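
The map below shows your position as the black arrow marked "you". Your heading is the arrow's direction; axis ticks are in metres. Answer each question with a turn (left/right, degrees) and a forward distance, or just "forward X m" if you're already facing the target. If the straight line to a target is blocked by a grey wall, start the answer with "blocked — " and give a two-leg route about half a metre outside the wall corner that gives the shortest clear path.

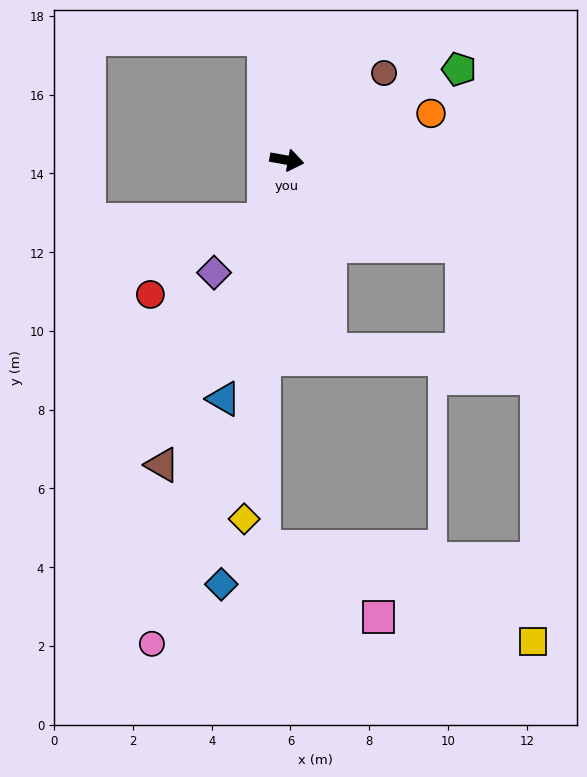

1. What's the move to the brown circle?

turn left 52°, forward 3.3 m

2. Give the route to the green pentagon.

turn left 38°, forward 4.9 m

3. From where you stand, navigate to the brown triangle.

turn right 102°, forward 8.4 m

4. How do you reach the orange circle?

turn left 28°, forward 3.8 m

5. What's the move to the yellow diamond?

turn right 87°, forward 9.2 m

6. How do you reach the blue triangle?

turn right 95°, forward 6.3 m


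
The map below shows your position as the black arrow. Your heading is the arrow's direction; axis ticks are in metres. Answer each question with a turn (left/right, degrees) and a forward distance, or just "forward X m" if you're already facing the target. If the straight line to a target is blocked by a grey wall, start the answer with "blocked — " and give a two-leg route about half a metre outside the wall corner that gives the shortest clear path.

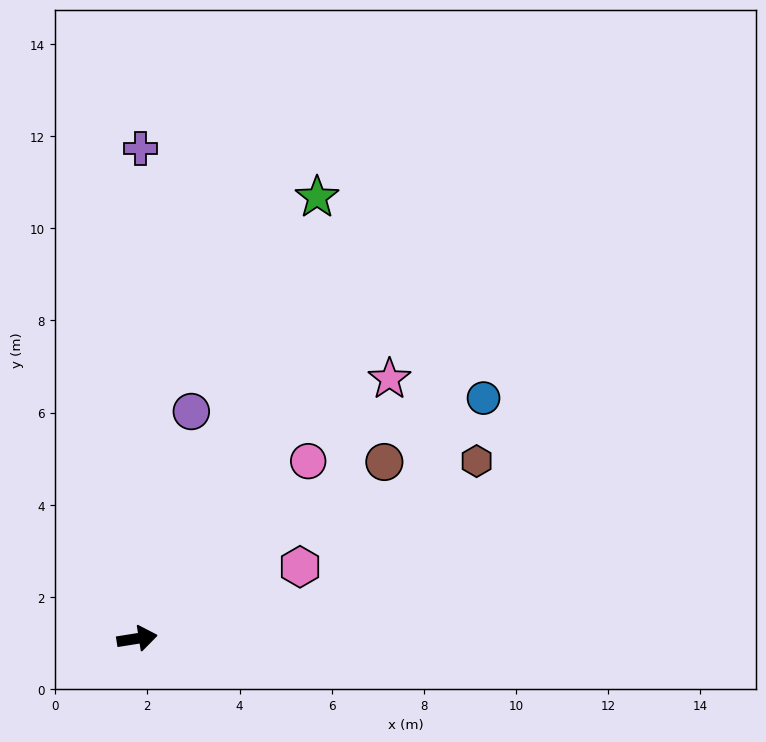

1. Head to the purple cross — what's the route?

turn left 81°, forward 10.6 m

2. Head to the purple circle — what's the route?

turn left 68°, forward 5.1 m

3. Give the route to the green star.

turn left 59°, forward 10.3 m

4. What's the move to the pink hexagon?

turn left 15°, forward 3.9 m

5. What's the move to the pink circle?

turn left 37°, forward 5.3 m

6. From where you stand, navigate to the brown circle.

turn left 27°, forward 6.6 m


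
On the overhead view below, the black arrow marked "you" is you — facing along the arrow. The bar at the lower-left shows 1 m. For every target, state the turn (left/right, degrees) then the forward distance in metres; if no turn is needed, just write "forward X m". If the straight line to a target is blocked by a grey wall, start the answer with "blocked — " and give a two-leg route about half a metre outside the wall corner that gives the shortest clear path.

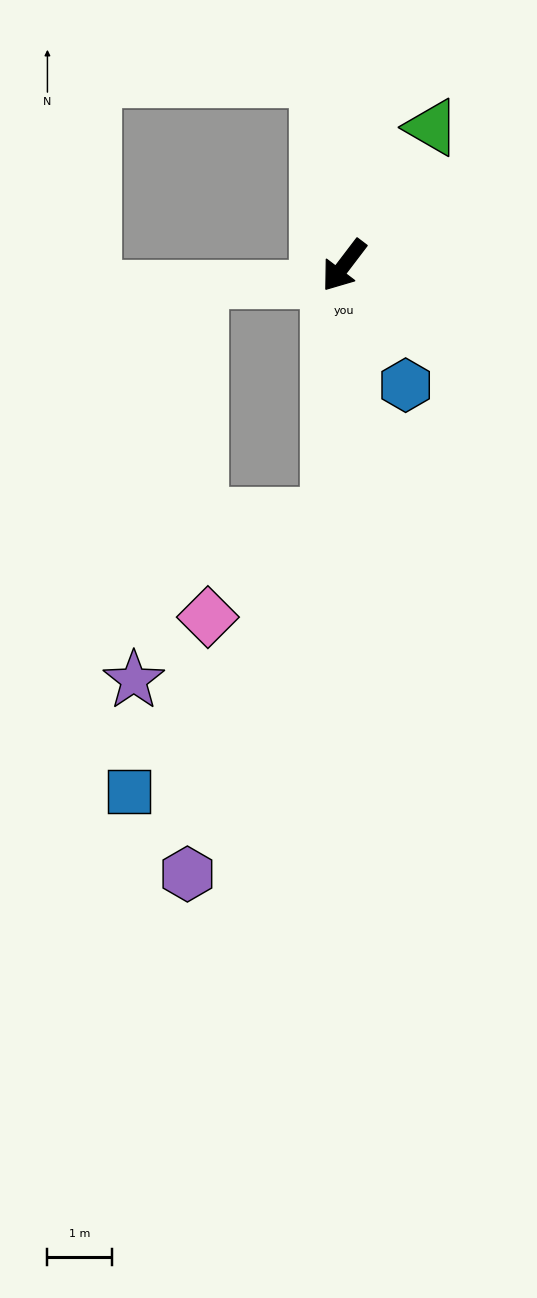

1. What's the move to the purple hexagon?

blocked — turn left 34°, forward 3.9 m, then turn right 18°, forward 6.0 m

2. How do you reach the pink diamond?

blocked — turn left 34°, forward 3.9 m, then turn right 46°, forward 2.5 m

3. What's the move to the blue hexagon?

turn left 65°, forward 2.1 m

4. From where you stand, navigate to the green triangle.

turn right 175°, forward 2.5 m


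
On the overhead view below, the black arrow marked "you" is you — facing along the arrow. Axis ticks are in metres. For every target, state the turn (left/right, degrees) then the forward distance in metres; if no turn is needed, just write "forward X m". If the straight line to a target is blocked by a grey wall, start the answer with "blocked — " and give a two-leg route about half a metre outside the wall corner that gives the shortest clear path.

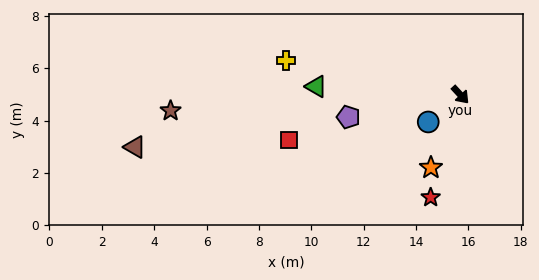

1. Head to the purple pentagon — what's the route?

turn right 121°, forward 4.4 m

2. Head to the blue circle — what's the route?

turn right 92°, forward 1.6 m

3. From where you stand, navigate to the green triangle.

turn right 136°, forward 5.5 m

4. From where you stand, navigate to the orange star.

turn right 65°, forward 3.0 m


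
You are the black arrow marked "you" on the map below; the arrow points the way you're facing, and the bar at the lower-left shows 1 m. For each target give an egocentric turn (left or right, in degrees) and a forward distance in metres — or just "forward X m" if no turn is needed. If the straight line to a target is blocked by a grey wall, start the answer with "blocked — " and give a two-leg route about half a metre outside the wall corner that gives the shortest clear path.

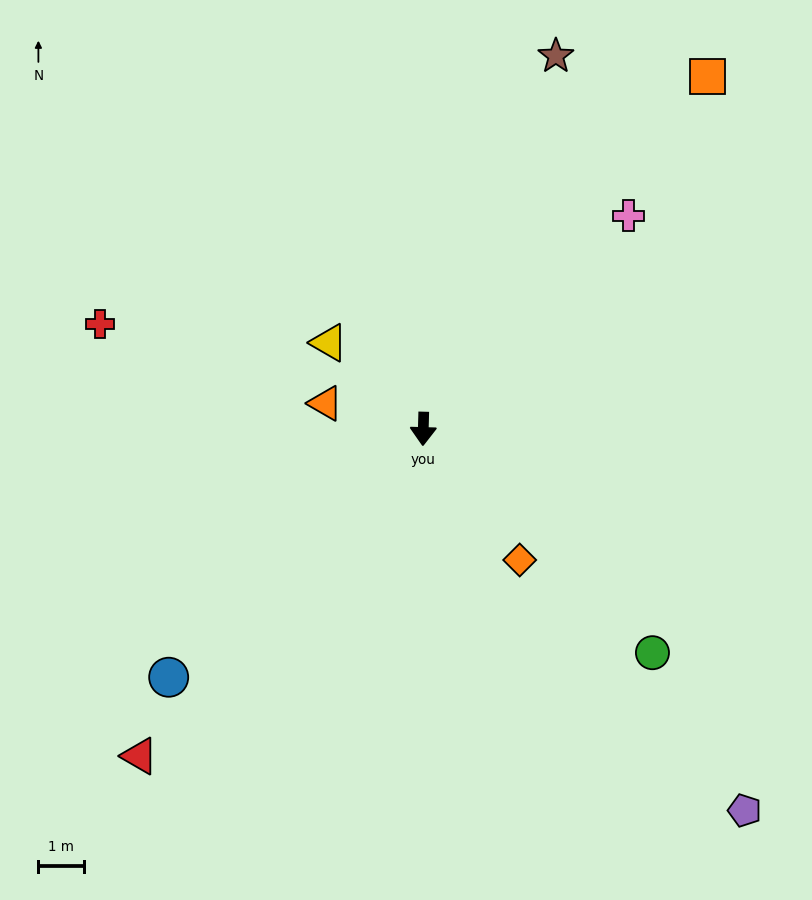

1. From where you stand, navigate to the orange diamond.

turn left 38°, forward 3.5 m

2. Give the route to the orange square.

turn left 143°, forward 9.8 m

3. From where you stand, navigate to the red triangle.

turn right 39°, forward 9.4 m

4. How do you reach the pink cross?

turn left 138°, forward 6.4 m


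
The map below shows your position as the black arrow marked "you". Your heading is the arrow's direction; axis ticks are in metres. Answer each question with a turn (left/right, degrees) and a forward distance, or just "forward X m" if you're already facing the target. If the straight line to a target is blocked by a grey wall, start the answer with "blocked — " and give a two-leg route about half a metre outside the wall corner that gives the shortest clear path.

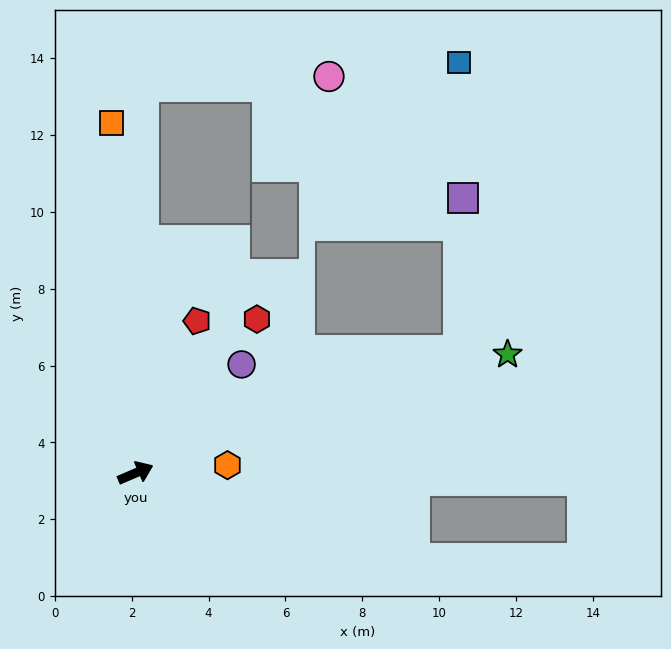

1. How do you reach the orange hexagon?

turn right 18°, forward 2.4 m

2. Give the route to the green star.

turn right 5°, forward 10.2 m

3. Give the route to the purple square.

blocked — turn right 3°, forward 9.0 m, then turn left 68°, forward 4.0 m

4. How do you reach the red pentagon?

turn left 45°, forward 4.3 m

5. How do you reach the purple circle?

turn left 23°, forward 3.9 m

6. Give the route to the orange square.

turn left 71°, forward 9.1 m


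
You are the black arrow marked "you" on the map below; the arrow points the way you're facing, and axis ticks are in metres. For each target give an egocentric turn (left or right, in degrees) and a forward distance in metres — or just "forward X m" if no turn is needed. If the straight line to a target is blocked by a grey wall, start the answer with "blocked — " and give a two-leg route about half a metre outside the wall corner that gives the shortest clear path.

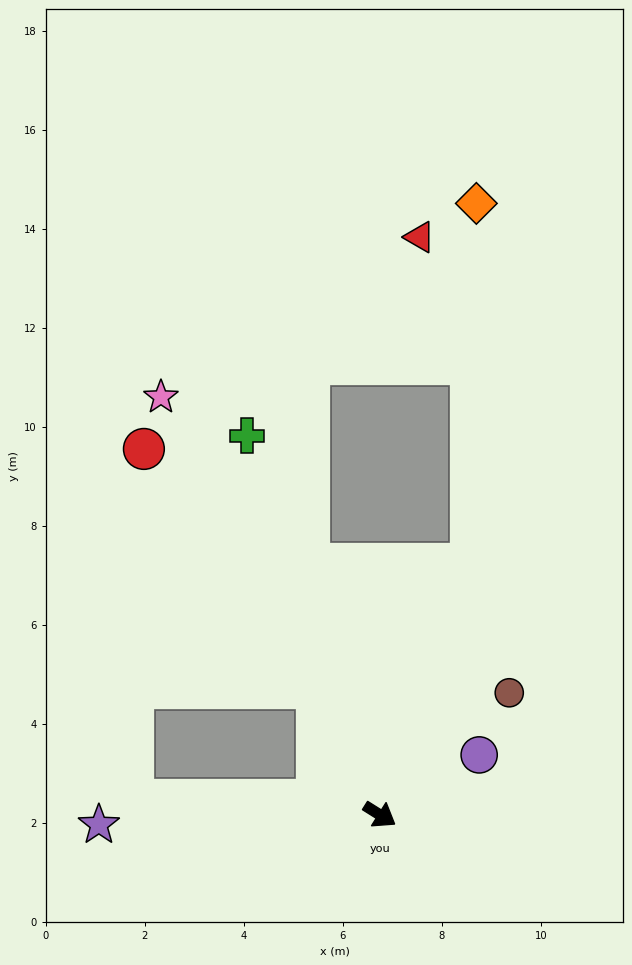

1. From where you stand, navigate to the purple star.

turn right 146°, forward 5.7 m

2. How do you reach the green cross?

turn left 141°, forward 8.1 m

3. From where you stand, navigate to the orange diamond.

blocked — turn left 102°, forward 5.4 m, then turn left 19°, forward 7.3 m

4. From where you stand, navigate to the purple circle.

turn left 63°, forward 2.3 m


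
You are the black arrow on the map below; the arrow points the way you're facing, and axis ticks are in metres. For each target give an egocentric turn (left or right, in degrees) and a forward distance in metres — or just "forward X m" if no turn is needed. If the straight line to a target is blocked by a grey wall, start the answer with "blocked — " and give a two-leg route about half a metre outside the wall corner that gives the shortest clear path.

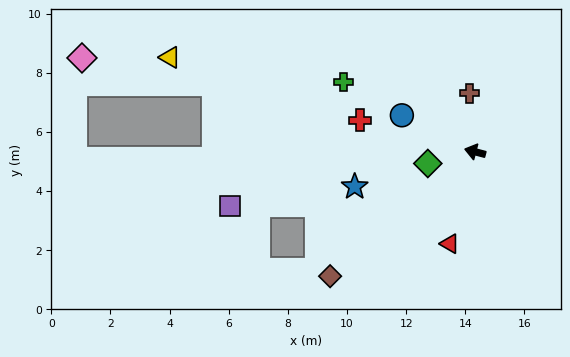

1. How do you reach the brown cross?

turn right 70°, forward 2.0 m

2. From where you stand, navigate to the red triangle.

turn left 89°, forward 3.2 m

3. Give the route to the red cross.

forward 4.0 m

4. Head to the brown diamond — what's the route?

turn left 55°, forward 6.5 m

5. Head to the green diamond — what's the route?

turn left 29°, forward 1.6 m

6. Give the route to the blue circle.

turn right 12°, forward 2.8 m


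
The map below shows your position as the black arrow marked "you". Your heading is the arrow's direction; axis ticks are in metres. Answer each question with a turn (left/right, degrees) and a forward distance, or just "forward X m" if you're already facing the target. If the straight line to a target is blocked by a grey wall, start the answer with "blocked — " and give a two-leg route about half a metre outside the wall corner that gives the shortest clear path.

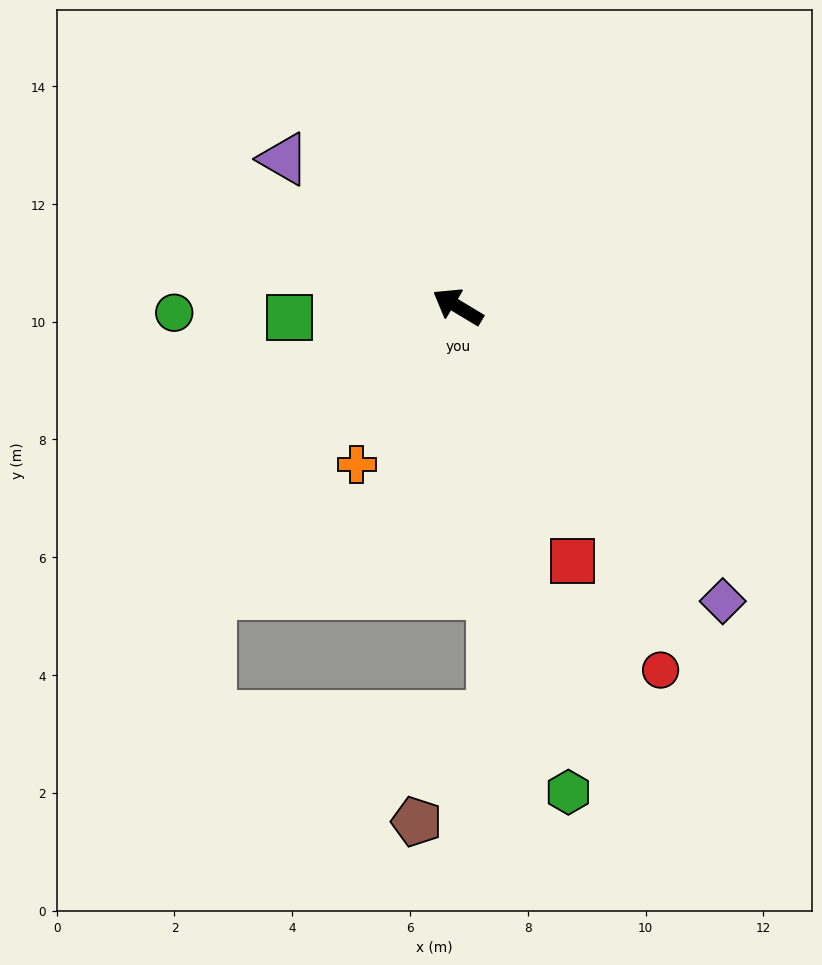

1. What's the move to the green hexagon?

turn left 134°, forward 8.5 m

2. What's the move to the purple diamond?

turn left 163°, forward 6.7 m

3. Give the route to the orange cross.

turn left 88°, forward 3.2 m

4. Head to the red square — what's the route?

turn left 145°, forward 4.7 m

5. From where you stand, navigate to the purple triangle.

turn right 9°, forward 3.9 m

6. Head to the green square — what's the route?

turn left 35°, forward 2.9 m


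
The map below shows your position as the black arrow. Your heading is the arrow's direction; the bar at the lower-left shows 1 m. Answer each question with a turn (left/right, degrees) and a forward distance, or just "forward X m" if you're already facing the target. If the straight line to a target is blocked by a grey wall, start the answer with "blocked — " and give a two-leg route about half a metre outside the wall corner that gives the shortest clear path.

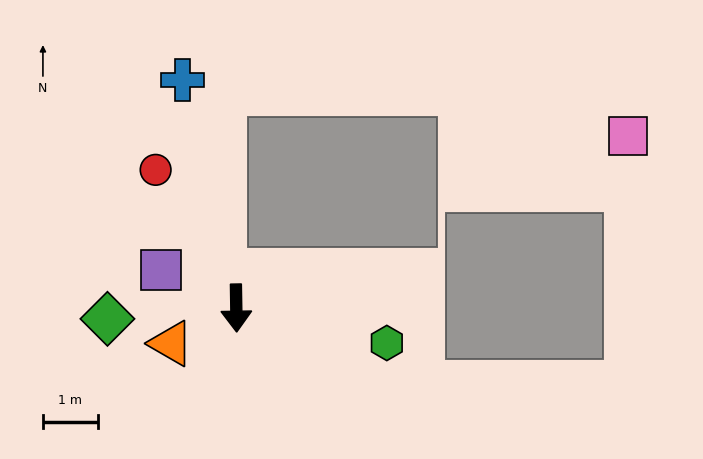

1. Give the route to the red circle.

turn right 151°, forward 2.9 m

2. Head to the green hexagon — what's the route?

turn left 76°, forward 2.8 m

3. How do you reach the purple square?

turn right 118°, forward 1.5 m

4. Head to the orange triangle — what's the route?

turn right 62°, forward 1.4 m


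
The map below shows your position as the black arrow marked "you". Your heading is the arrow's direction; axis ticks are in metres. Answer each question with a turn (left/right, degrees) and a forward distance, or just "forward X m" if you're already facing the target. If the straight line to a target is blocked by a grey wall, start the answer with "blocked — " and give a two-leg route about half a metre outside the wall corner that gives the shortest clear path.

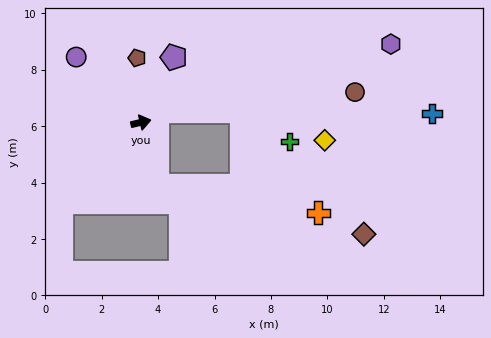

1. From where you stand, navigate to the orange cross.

blocked — turn right 88°, forward 2.3 m, then turn left 65°, forward 5.8 m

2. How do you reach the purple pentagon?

turn left 50°, forward 2.6 m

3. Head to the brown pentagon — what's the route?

turn left 80°, forward 2.3 m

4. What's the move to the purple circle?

turn left 122°, forward 3.3 m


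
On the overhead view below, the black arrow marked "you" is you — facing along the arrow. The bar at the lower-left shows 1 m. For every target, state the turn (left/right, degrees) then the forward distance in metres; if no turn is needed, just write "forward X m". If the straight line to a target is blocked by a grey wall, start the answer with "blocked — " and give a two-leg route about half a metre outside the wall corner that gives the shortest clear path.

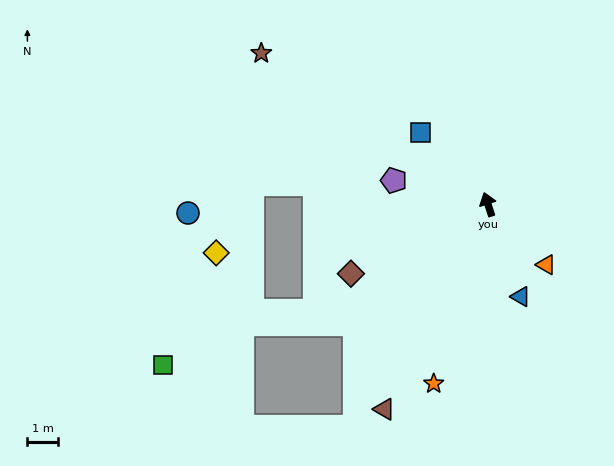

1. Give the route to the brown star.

turn left 38°, forward 8.9 m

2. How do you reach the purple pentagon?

turn left 58°, forward 3.2 m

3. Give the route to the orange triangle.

turn right 154°, forward 2.7 m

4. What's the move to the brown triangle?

turn left 135°, forward 7.5 m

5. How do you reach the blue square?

turn left 25°, forward 3.2 m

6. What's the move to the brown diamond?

turn left 99°, forward 5.0 m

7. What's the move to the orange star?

turn left 145°, forward 6.1 m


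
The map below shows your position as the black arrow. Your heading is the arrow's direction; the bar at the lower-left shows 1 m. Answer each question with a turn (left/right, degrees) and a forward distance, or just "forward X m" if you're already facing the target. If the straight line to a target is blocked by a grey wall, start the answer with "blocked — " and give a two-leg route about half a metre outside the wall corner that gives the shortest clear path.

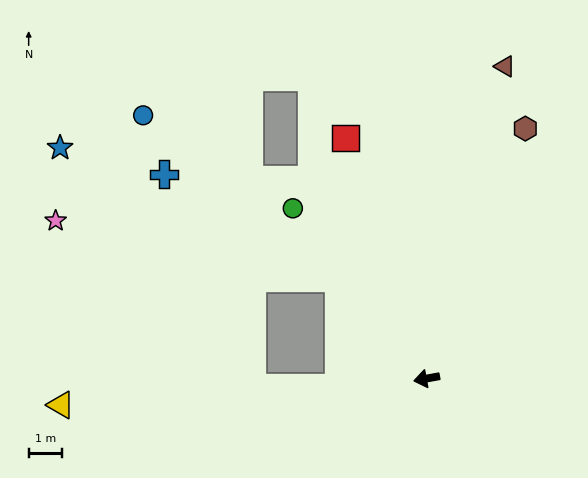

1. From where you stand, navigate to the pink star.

blocked — turn right 59°, forward 4.0 m, then turn left 37°, forward 8.7 m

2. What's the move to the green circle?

turn right 62°, forward 6.5 m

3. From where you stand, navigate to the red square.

turn right 82°, forward 7.7 m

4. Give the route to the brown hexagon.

turn right 122°, forward 8.1 m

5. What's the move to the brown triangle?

turn right 114°, forward 9.7 m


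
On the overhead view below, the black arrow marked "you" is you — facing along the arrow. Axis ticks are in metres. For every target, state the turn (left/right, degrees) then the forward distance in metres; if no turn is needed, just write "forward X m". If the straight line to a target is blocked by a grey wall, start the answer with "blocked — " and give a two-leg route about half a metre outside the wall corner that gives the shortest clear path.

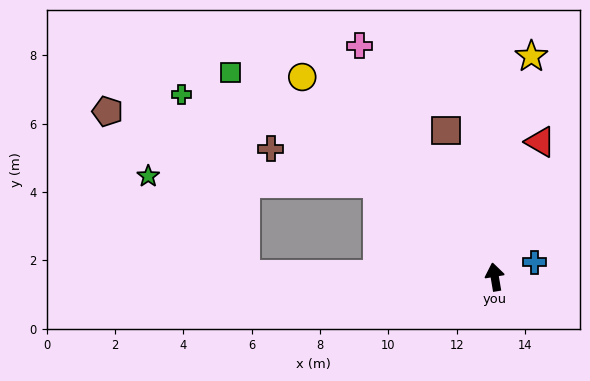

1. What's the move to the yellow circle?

turn left 34°, forward 8.1 m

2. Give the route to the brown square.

turn left 9°, forward 4.5 m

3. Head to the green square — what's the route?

turn left 43°, forward 9.8 m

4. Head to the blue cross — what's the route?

turn right 79°, forward 1.2 m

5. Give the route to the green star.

blocked — turn left 42°, forward 4.4 m, then turn left 37°, forward 6.7 m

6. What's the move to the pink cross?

turn left 21°, forward 7.8 m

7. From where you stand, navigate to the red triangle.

turn right 28°, forward 4.2 m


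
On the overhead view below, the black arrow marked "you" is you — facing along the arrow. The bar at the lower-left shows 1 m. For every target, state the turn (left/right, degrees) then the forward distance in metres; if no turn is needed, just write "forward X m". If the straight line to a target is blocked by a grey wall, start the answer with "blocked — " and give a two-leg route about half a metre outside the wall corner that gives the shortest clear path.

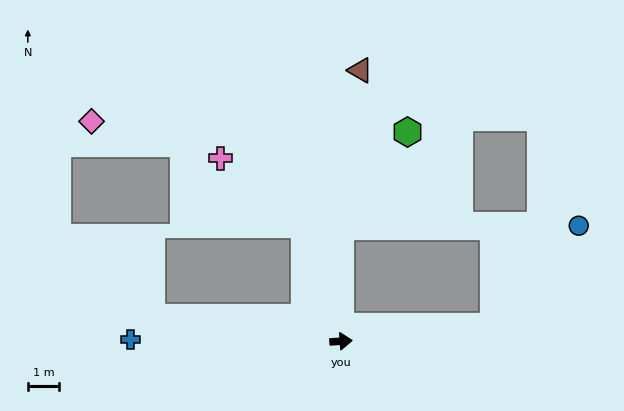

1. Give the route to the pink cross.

blocked — turn left 104°, forward 3.9 m, then turn left 34°, forward 3.4 m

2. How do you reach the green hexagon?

blocked — turn left 86°, forward 3.7 m, then turn right 35°, forward 3.7 m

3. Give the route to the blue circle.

blocked — forward 4.9 m, then turn left 46°, forward 4.2 m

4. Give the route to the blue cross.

turn left 176°, forward 6.7 m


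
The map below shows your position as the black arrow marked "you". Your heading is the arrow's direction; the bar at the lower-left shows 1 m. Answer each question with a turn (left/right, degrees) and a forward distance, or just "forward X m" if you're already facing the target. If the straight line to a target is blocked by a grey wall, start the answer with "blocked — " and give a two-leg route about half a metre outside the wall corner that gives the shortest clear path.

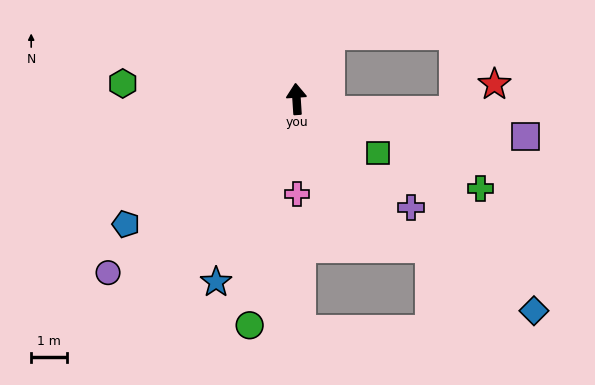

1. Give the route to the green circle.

turn left 165°, forward 6.5 m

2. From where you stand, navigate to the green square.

turn right 127°, forward 2.7 m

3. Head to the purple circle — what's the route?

turn left 129°, forward 7.2 m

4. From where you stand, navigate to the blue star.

turn left 153°, forward 5.6 m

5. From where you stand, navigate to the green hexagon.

turn left 81°, forward 4.9 m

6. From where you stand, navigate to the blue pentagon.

turn left 123°, forward 6.0 m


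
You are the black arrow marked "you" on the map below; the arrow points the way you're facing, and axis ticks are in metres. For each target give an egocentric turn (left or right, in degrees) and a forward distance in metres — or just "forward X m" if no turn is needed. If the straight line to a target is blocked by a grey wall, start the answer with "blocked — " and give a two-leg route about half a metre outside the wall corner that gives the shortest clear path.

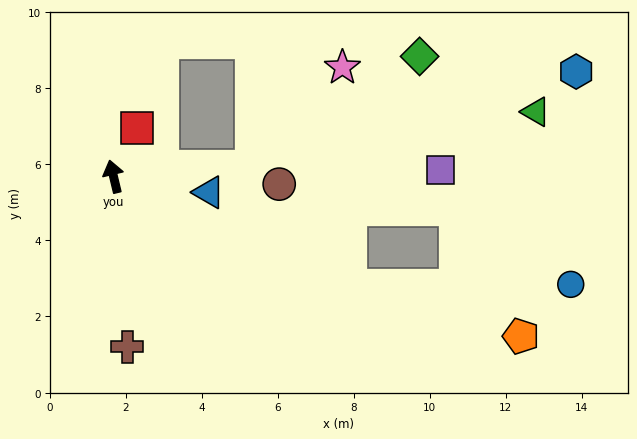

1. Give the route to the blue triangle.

turn right 113°, forward 2.5 m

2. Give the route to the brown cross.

turn left 171°, forward 4.5 m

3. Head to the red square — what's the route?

turn right 40°, forward 1.4 m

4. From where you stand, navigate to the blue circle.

blocked — turn right 128°, forward 6.9 m, then turn left 25°, forward 5.8 m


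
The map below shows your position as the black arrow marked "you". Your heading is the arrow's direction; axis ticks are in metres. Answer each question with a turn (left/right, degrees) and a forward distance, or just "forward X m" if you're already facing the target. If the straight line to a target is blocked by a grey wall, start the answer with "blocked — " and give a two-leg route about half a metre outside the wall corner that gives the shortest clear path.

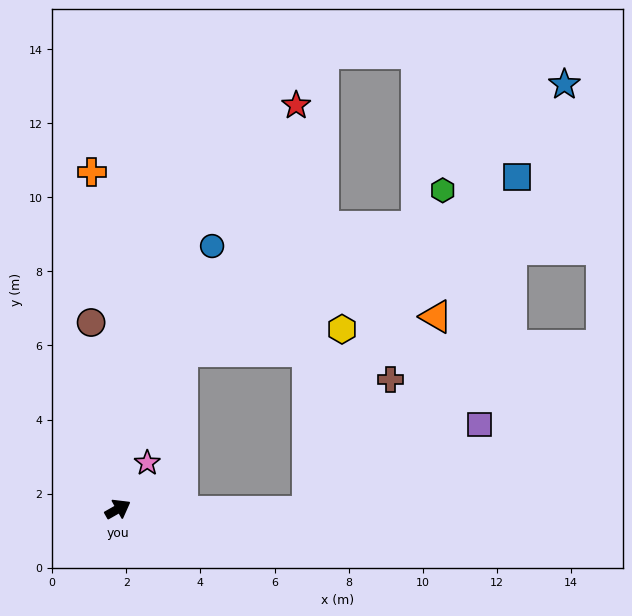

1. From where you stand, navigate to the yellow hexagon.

blocked — turn right 30°, forward 5.1 m, then turn left 80°, forward 5.0 m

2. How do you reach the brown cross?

blocked — turn right 30°, forward 5.1 m, then turn left 58°, forward 4.2 m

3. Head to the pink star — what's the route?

turn left 28°, forward 1.5 m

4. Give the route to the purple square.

blocked — turn right 30°, forward 5.1 m, then turn left 27°, forward 5.2 m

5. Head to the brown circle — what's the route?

turn left 69°, forward 5.1 m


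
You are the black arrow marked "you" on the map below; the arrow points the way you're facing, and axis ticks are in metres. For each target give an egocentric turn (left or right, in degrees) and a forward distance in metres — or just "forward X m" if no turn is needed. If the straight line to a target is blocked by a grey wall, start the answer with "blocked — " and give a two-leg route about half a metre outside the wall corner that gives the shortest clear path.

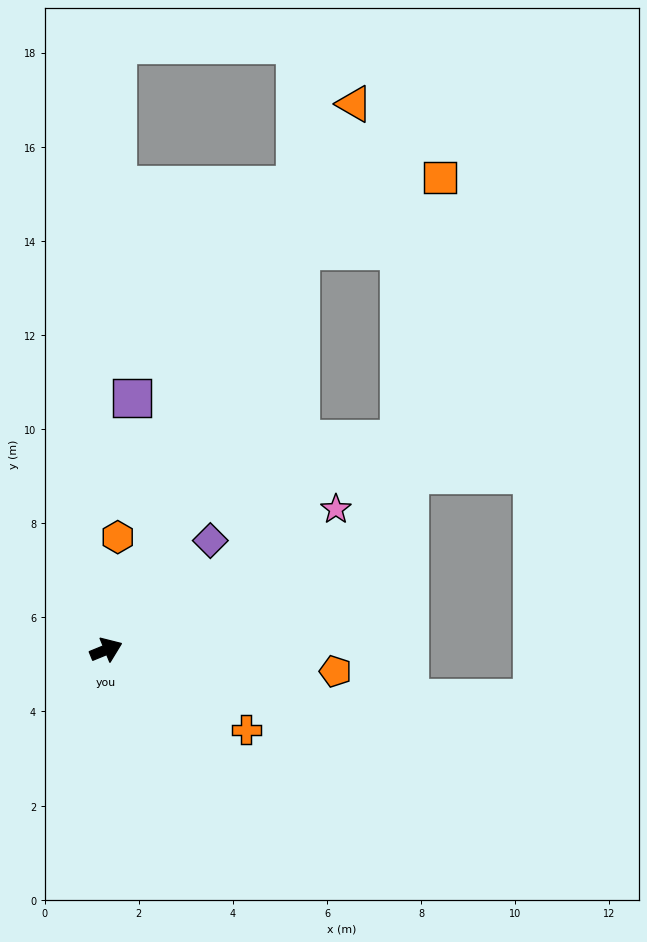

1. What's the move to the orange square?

blocked — turn left 42°, forward 9.5 m, then turn right 37°, forward 3.3 m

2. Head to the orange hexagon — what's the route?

turn left 62°, forward 2.4 m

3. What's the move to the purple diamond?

turn left 24°, forward 3.2 m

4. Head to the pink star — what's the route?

turn left 9°, forward 5.7 m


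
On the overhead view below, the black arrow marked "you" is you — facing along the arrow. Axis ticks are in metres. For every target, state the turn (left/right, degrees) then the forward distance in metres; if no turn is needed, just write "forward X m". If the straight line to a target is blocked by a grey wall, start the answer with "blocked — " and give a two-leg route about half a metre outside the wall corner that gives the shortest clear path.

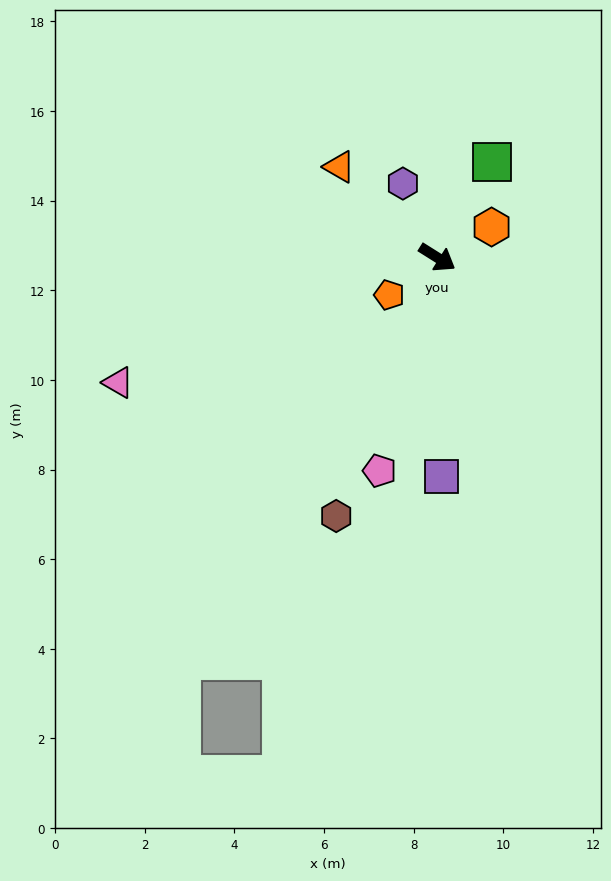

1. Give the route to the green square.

turn left 92°, forward 2.5 m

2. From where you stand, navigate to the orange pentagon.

turn right 110°, forward 1.4 m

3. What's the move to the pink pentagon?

turn right 73°, forward 4.9 m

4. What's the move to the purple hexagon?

turn left 147°, forward 1.8 m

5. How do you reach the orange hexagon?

turn left 61°, forward 1.4 m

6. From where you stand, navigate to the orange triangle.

turn left 169°, forward 3.0 m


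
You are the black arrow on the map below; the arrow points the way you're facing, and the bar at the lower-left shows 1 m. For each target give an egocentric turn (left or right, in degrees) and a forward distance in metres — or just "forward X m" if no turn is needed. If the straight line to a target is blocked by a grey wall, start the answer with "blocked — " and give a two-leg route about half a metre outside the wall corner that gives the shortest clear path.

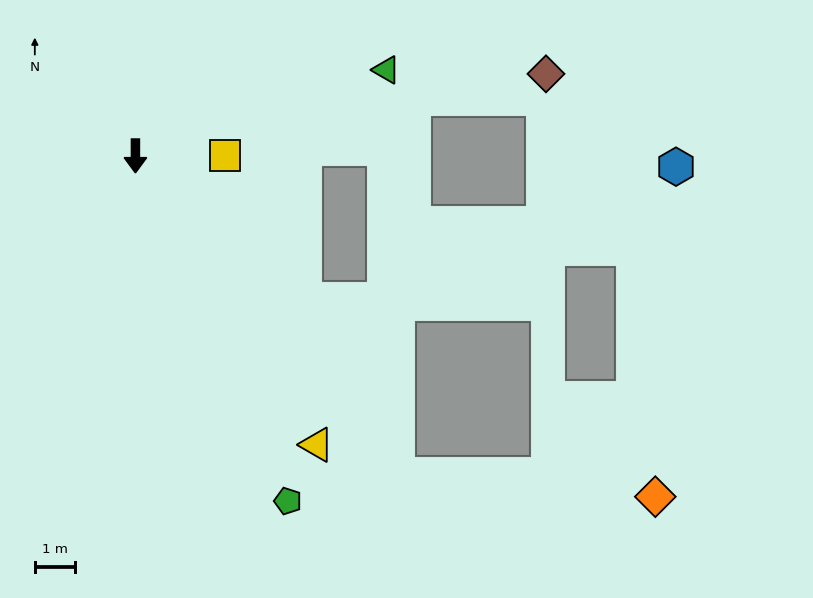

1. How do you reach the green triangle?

turn left 109°, forward 6.6 m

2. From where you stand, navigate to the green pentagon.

turn left 24°, forward 9.4 m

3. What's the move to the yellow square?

turn left 90°, forward 2.2 m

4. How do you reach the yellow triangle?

turn left 32°, forward 8.5 m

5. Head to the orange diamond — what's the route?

blocked — turn left 40°, forward 10.3 m, then turn left 45°, forward 6.5 m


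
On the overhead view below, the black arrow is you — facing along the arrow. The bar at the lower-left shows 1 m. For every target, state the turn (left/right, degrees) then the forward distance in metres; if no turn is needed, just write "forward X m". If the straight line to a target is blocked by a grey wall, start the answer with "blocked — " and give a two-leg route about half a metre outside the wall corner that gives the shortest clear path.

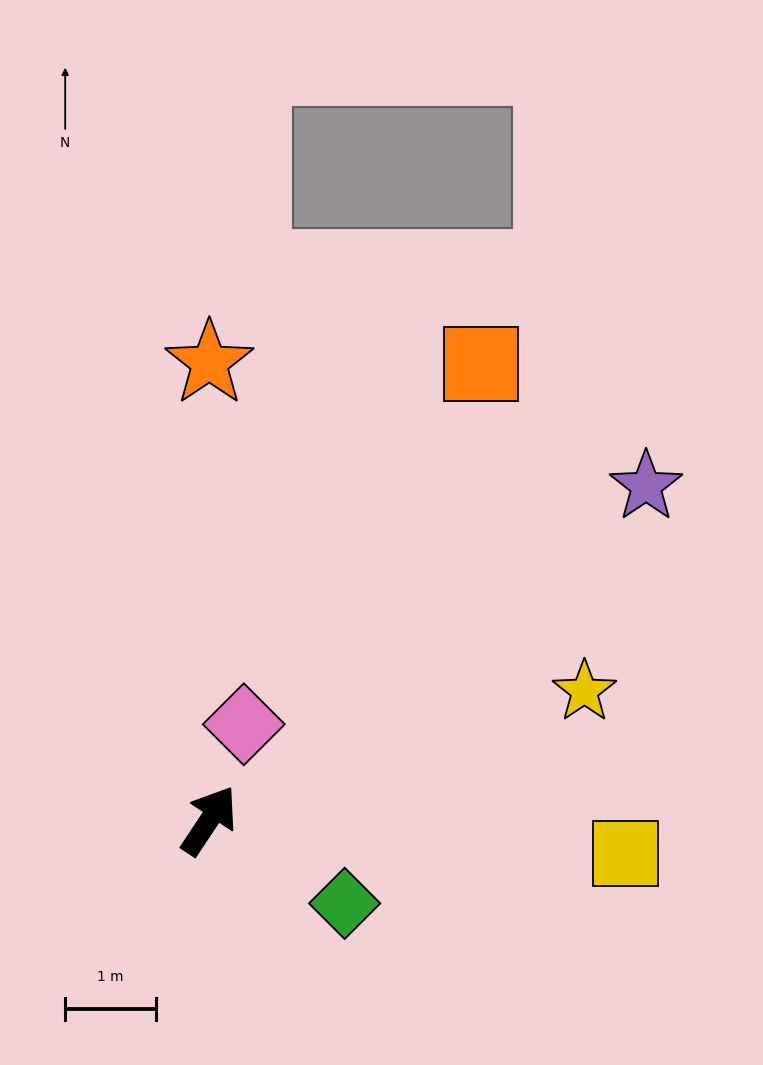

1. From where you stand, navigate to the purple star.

turn right 19°, forward 6.1 m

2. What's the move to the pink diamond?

turn left 14°, forward 1.1 m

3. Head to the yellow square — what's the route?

turn right 61°, forward 4.6 m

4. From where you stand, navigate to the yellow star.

turn right 37°, forward 4.4 m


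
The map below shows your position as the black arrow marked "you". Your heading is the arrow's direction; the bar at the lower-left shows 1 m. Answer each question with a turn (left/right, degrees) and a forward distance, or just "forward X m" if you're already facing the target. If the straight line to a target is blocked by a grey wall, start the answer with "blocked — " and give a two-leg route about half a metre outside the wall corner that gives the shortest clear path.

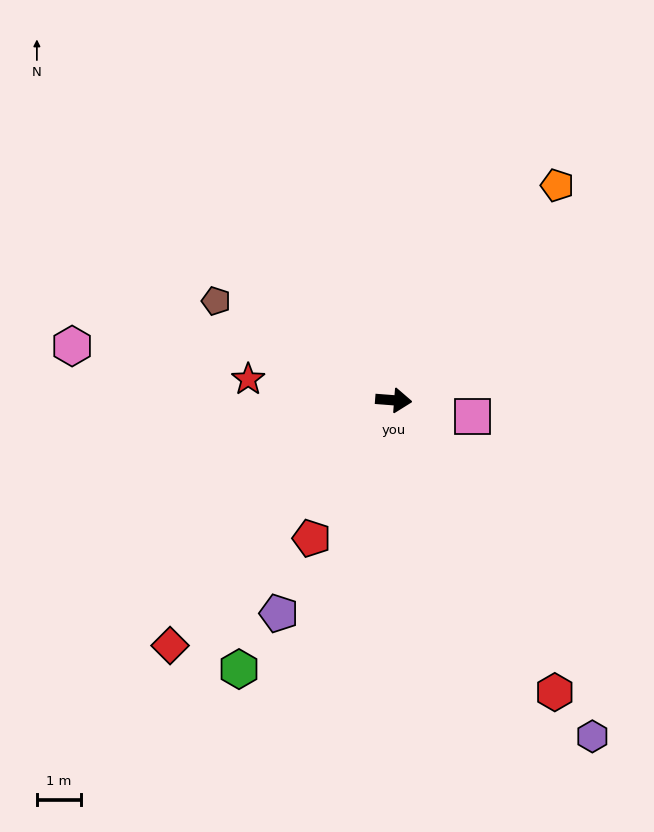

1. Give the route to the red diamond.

turn right 128°, forward 7.6 m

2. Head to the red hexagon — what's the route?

turn right 57°, forward 7.6 m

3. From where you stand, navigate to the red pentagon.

turn right 116°, forward 3.7 m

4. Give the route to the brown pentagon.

turn left 155°, forward 4.6 m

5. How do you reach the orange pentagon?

turn left 57°, forward 6.1 m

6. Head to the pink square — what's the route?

turn right 7°, forward 1.8 m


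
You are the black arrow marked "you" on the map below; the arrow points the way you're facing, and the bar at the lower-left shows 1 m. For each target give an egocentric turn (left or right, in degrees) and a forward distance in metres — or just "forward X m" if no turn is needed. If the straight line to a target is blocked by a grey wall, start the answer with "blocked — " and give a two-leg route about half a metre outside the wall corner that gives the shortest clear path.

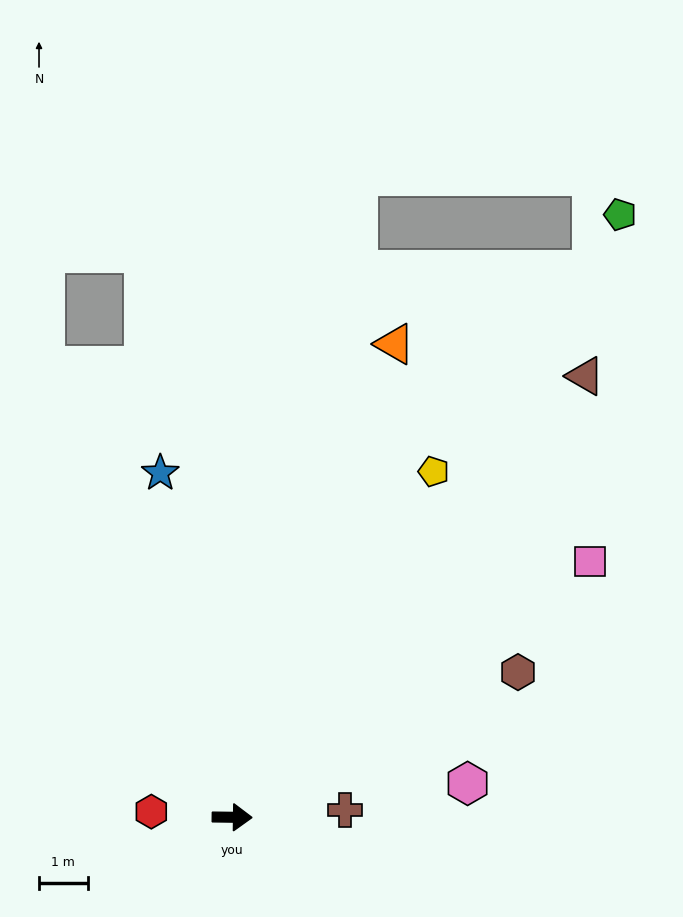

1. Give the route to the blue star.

turn left 103°, forward 7.2 m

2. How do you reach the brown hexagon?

turn left 28°, forward 6.6 m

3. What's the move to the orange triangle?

turn left 72°, forward 10.3 m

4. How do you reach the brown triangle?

turn left 52°, forward 11.6 m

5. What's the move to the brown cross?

turn left 4°, forward 2.3 m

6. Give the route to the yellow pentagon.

turn left 61°, forward 8.2 m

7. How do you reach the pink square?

turn left 36°, forward 9.1 m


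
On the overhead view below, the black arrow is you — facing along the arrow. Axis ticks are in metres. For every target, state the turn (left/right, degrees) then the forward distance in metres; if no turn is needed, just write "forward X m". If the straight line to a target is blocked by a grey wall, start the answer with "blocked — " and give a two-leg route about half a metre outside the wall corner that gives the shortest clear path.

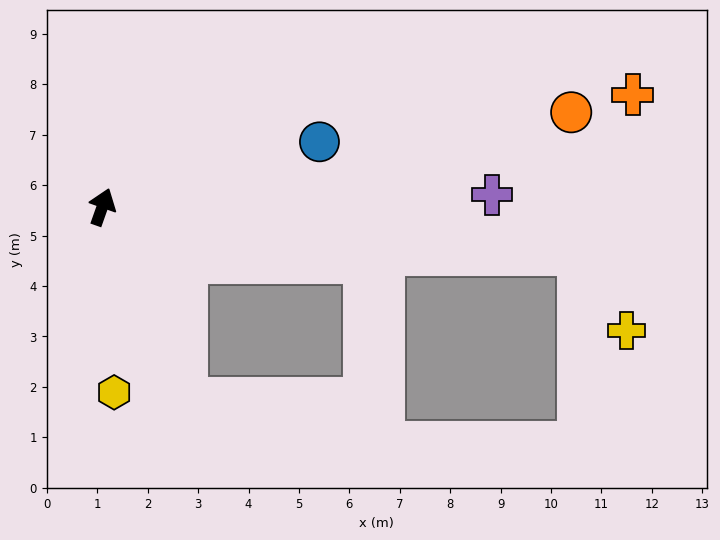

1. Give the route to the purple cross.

turn right 69°, forward 7.7 m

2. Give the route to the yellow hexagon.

turn right 157°, forward 3.7 m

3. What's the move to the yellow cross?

blocked — turn right 76°, forward 9.5 m, then turn right 53°, forward 1.8 m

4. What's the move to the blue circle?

turn right 54°, forward 4.5 m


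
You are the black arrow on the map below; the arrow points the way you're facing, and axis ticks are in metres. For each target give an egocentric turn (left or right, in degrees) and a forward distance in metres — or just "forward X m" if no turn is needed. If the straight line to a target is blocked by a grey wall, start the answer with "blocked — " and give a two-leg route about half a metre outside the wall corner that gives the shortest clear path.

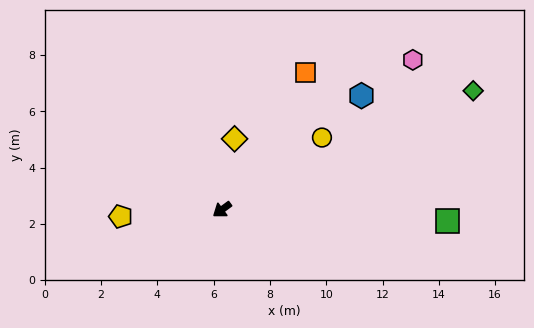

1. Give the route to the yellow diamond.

turn right 136°, forward 2.6 m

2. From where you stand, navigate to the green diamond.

turn left 169°, forward 9.9 m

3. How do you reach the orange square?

turn right 158°, forward 5.7 m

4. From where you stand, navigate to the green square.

turn left 141°, forward 8.0 m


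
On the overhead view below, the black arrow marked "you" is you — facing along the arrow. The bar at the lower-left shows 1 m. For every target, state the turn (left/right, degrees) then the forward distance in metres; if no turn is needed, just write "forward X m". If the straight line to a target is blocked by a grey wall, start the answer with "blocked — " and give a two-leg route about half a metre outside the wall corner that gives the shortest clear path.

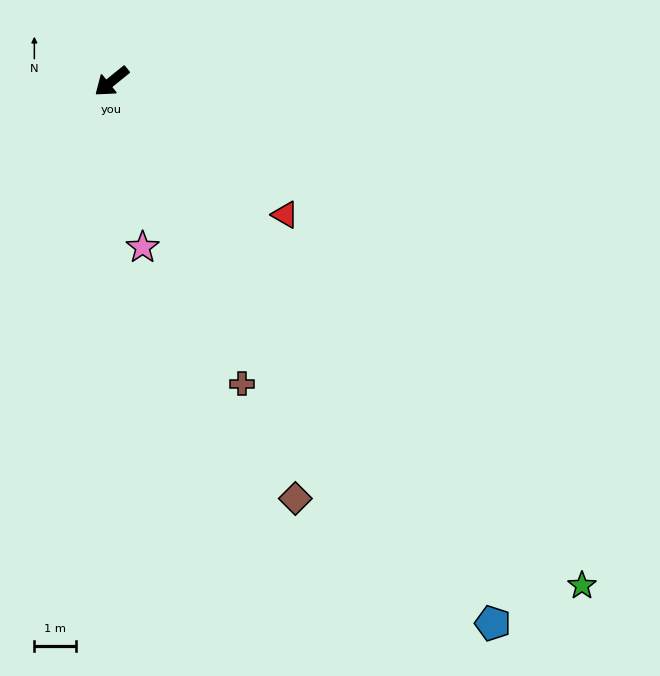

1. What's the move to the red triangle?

turn left 104°, forward 5.2 m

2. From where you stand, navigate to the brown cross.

turn left 74°, forward 7.8 m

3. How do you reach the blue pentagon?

turn left 86°, forward 15.8 m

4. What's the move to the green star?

turn left 94°, forward 16.4 m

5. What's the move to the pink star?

turn left 62°, forward 4.0 m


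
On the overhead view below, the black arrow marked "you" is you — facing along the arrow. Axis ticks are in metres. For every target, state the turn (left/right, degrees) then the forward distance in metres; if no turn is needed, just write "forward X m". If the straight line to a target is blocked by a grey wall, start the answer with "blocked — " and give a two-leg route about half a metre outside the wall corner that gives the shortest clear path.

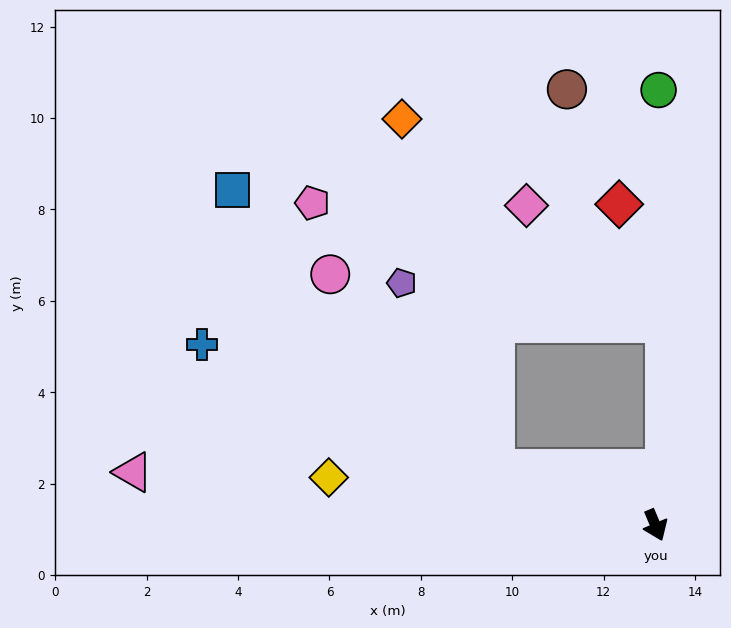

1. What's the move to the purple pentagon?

blocked — turn right 132°, forward 3.7 m, then turn right 44°, forward 4.5 m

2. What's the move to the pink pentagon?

blocked — turn right 132°, forward 3.7 m, then turn right 36°, forward 7.1 m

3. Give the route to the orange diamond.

blocked — turn right 132°, forward 3.7 m, then turn right 56°, forward 7.9 m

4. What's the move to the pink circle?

blocked — turn right 132°, forward 3.7 m, then turn right 30°, forward 5.6 m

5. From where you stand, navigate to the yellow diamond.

turn right 121°, forward 7.2 m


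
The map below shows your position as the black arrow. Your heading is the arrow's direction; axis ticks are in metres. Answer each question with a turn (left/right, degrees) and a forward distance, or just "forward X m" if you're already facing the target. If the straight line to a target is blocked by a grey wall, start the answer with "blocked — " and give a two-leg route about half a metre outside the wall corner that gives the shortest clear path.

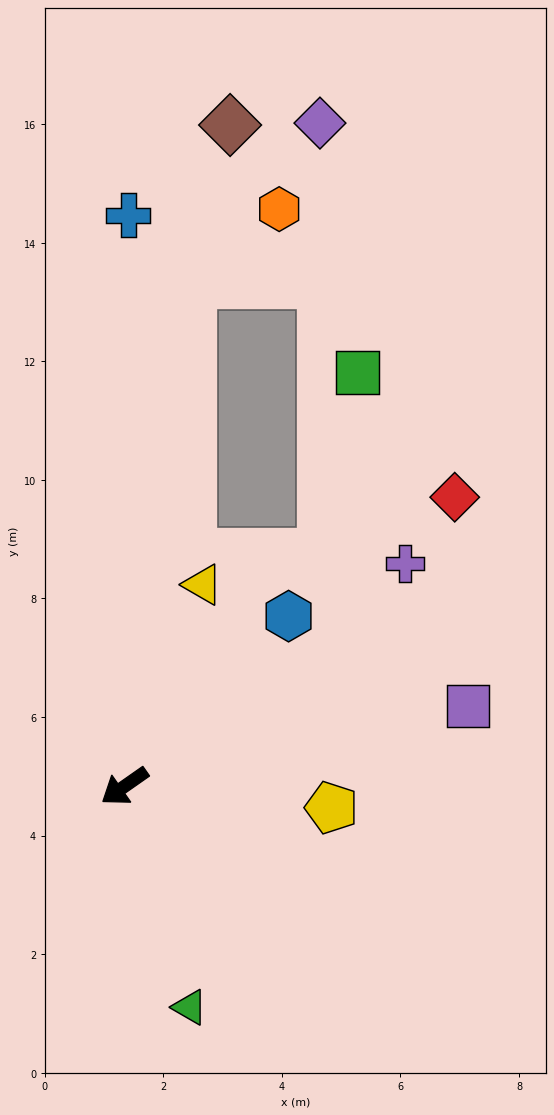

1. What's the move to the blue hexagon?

turn right 169°, forward 4.0 m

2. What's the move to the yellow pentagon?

turn left 139°, forward 3.5 m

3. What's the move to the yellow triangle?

turn right 146°, forward 3.6 m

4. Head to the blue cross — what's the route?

turn right 125°, forward 9.6 m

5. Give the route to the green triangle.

turn left 71°, forward 3.9 m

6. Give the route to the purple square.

turn left 158°, forward 6.0 m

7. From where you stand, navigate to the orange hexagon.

blocked — turn right 133°, forward 8.6 m, then turn right 42°, forward 1.9 m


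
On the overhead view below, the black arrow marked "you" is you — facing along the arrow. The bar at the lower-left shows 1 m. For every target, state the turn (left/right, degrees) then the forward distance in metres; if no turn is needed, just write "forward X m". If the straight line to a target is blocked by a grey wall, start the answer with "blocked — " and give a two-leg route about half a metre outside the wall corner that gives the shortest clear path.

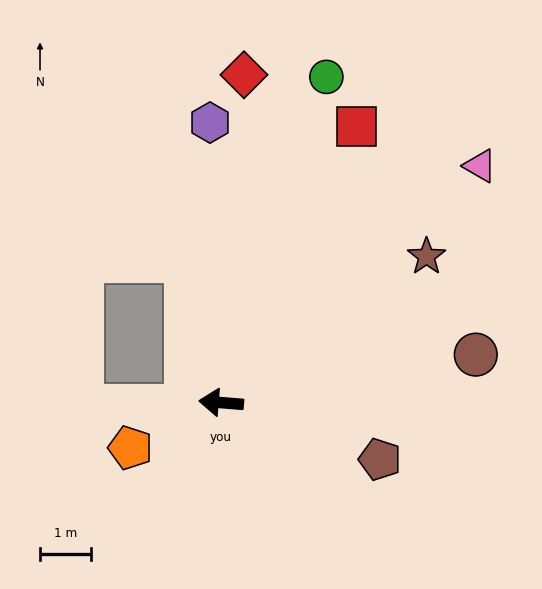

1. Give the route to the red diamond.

turn right 89°, forward 6.5 m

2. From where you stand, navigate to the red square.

turn right 111°, forward 6.1 m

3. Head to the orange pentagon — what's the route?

turn left 31°, forward 2.0 m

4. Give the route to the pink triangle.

turn right 133°, forward 6.9 m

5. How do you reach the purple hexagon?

turn right 83°, forward 5.5 m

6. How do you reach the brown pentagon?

turn left 165°, forward 3.3 m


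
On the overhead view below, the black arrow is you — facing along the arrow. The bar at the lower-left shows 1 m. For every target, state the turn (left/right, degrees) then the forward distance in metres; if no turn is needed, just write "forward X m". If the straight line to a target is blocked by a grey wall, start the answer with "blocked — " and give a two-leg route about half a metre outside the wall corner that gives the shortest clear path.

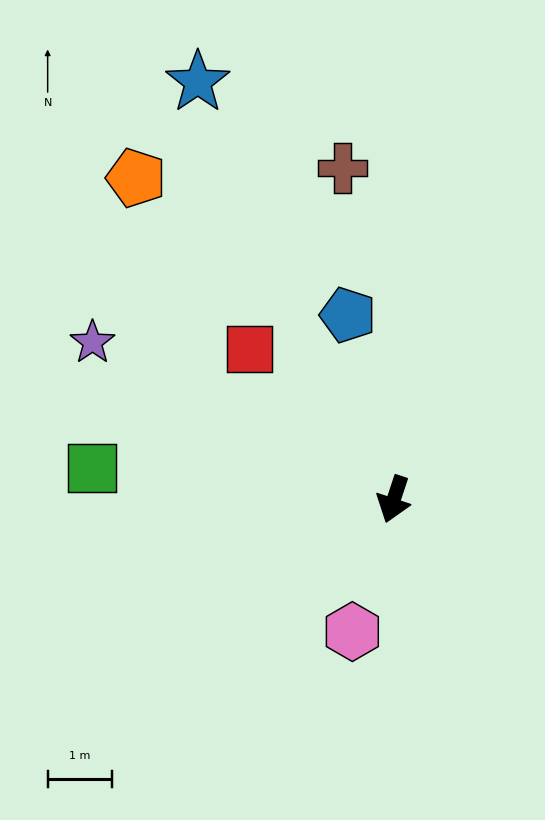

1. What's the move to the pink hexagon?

forward 2.1 m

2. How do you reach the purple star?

turn right 99°, forward 5.3 m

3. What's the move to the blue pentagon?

turn right 148°, forward 2.9 m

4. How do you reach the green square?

turn right 78°, forward 4.7 m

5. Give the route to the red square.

turn right 118°, forward 3.2 m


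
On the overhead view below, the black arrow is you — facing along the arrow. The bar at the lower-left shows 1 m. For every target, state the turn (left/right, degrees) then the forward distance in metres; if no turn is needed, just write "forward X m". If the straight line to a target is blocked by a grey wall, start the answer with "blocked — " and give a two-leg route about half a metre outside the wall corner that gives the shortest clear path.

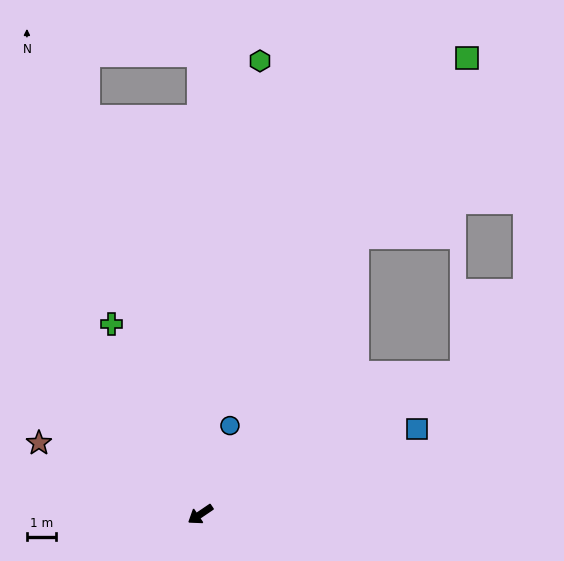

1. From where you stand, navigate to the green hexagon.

turn right 132°, forward 15.8 m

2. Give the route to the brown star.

turn right 58°, forward 6.1 m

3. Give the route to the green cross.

turn right 99°, forward 7.3 m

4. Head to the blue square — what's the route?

turn left 168°, forward 8.1 m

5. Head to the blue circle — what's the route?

turn right 143°, forward 3.2 m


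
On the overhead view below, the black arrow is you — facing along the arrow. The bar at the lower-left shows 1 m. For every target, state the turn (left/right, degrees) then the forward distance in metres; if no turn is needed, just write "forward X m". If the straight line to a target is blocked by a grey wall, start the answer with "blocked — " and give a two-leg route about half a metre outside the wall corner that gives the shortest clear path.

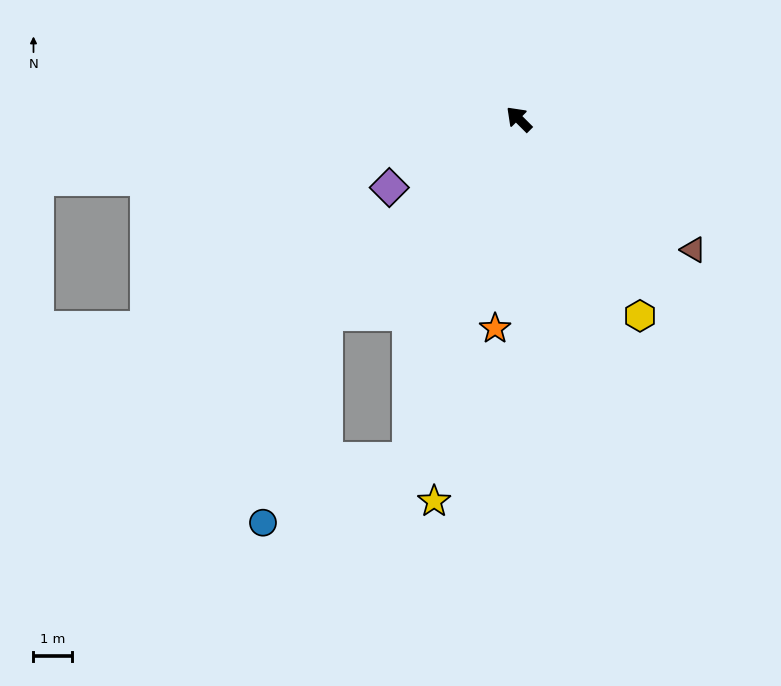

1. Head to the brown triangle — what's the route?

turn right 172°, forward 5.7 m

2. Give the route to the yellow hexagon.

turn left 167°, forward 6.0 m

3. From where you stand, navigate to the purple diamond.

turn left 73°, forward 3.8 m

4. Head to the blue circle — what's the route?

blocked — turn left 91°, forward 7.1 m, then turn left 27°, forward 5.7 m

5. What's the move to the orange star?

turn left 128°, forward 5.5 m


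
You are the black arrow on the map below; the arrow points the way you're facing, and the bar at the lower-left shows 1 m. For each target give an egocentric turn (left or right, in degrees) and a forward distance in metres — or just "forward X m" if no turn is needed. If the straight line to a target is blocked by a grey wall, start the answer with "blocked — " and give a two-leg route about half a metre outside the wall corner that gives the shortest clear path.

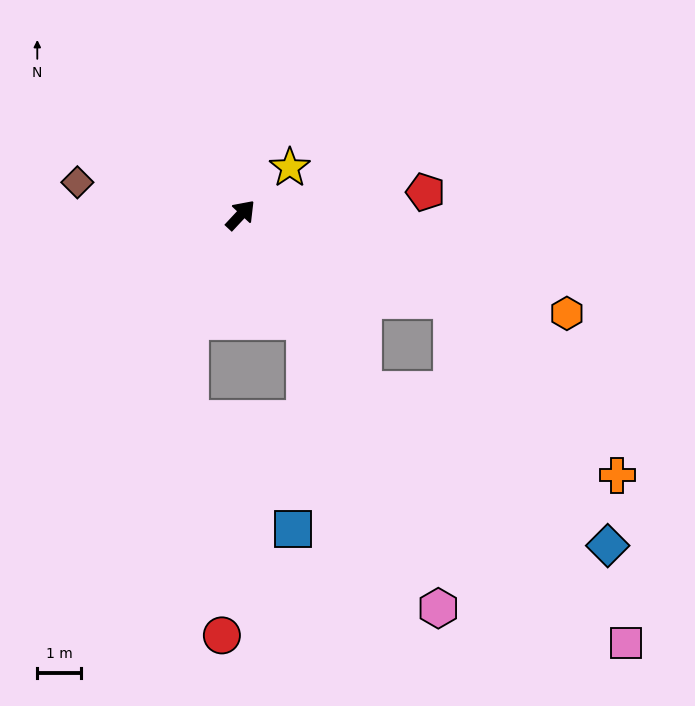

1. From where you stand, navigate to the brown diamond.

turn left 122°, forward 3.8 m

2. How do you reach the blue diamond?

blocked — turn right 102°, forward 4.9 m, then turn left 22°, forward 6.6 m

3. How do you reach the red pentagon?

turn right 40°, forward 4.3 m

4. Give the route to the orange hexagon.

turn right 64°, forward 7.8 m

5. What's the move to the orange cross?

blocked — turn right 69°, forward 5.2 m, then turn right 25°, forward 5.5 m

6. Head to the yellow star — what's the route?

turn right 3°, forward 1.6 m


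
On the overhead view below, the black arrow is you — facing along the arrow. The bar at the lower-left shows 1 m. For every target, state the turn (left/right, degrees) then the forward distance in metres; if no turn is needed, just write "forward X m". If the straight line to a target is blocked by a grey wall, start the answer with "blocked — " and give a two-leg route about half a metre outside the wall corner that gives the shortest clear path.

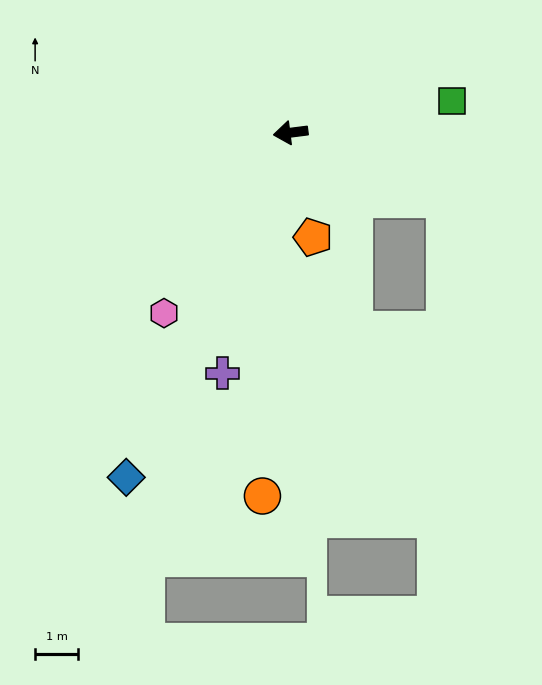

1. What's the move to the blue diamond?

turn left 57°, forward 8.8 m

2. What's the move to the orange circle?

turn left 78°, forward 8.4 m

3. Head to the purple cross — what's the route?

turn left 67°, forward 5.8 m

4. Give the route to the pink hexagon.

turn left 48°, forward 5.1 m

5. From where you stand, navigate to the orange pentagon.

turn left 95°, forward 2.5 m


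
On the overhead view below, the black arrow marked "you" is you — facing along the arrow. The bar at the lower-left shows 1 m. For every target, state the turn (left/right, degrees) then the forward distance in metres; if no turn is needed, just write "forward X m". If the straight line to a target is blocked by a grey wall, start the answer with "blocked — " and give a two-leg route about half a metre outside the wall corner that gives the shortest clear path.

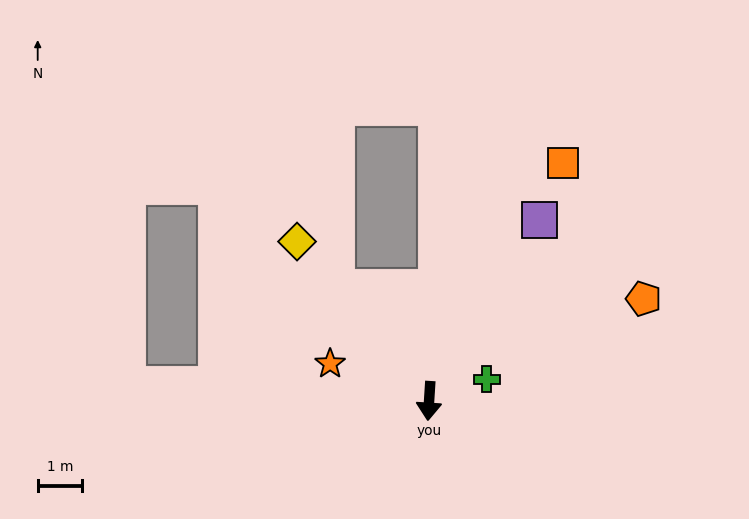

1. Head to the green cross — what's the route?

turn left 114°, forward 1.4 m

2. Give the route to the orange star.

turn right 107°, forward 2.4 m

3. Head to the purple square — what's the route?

turn left 152°, forward 4.7 m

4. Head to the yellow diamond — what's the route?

turn right 137°, forward 4.6 m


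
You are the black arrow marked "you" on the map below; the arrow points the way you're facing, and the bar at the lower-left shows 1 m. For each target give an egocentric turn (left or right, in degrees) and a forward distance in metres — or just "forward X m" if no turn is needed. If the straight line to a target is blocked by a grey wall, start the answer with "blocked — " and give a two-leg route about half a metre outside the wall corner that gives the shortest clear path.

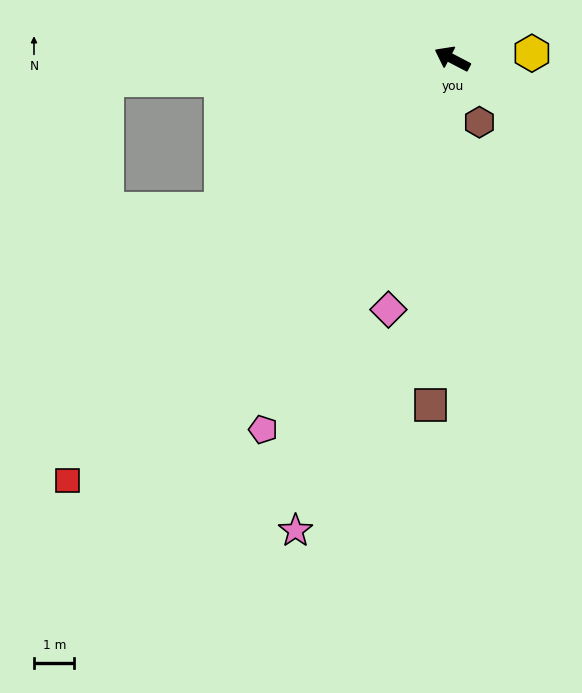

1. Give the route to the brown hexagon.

turn left 141°, forward 1.7 m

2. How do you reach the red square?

turn left 75°, forward 14.1 m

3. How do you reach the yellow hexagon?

turn right 148°, forward 2.0 m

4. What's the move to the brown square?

turn left 114°, forward 8.6 m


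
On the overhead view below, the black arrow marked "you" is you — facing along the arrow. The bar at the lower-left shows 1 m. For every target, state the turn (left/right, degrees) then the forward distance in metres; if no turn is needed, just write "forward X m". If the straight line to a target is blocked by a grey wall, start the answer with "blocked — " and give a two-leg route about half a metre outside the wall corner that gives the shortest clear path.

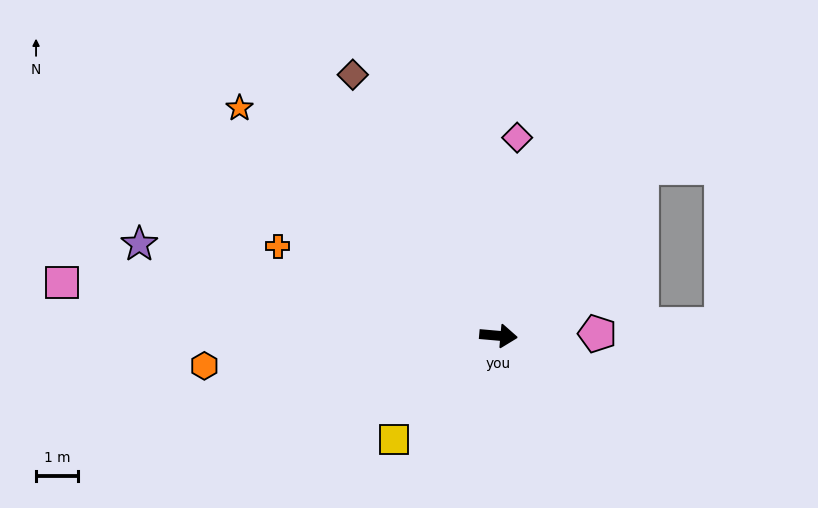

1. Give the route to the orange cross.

turn left 163°, forward 5.7 m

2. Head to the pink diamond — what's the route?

turn left 90°, forward 4.8 m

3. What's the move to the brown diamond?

turn left 124°, forward 7.2 m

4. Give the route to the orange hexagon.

turn right 169°, forward 7.1 m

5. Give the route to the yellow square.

turn right 130°, forward 3.5 m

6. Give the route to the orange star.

turn left 144°, forward 8.3 m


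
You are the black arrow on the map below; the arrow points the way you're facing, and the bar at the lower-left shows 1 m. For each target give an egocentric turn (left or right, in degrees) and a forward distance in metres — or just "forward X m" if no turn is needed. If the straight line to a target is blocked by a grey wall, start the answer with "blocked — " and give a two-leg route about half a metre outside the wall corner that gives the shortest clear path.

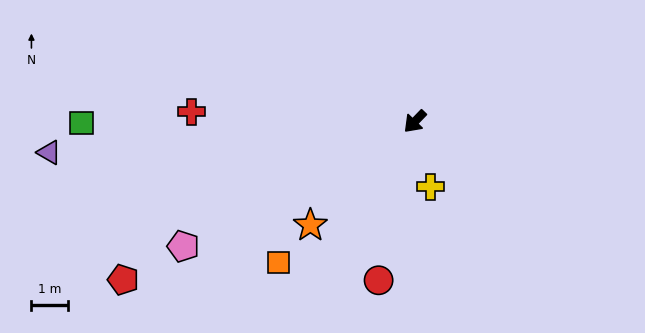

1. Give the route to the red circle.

turn left 31°, forward 4.5 m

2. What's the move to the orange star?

forward 4.1 m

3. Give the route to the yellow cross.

turn left 57°, forward 1.9 m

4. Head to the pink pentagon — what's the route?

turn right 18°, forward 7.3 m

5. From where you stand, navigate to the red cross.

turn right 49°, forward 6.2 m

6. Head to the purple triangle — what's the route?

turn right 41°, forward 10.1 m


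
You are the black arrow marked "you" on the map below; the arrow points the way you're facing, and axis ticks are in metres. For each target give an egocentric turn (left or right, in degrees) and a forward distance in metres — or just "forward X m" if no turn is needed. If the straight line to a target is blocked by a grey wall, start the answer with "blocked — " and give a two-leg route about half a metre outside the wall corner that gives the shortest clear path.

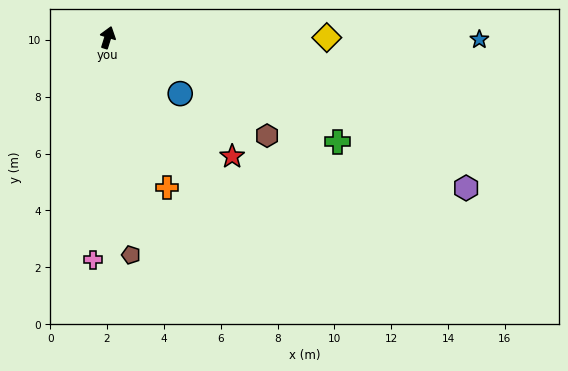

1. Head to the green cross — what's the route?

turn right 97°, forward 8.9 m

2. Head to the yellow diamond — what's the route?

turn right 73°, forward 7.7 m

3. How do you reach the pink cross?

turn right 167°, forward 7.8 m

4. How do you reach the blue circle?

turn right 110°, forward 3.2 m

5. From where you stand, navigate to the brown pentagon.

turn right 157°, forward 7.7 m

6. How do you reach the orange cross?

turn right 141°, forward 5.7 m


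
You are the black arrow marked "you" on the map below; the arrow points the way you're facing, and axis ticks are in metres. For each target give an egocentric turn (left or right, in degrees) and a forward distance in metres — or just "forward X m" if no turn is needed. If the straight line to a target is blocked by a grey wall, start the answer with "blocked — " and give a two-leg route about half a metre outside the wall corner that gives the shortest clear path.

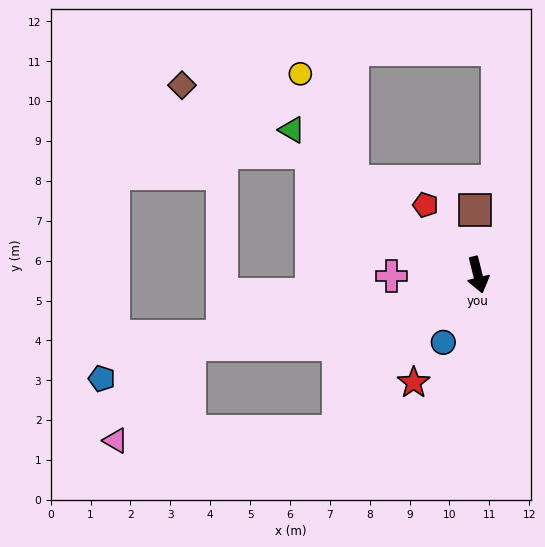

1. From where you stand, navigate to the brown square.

turn left 168°, forward 1.6 m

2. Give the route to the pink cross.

turn right 103°, forward 2.2 m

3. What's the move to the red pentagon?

turn right 157°, forward 2.2 m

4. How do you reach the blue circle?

turn right 41°, forward 1.9 m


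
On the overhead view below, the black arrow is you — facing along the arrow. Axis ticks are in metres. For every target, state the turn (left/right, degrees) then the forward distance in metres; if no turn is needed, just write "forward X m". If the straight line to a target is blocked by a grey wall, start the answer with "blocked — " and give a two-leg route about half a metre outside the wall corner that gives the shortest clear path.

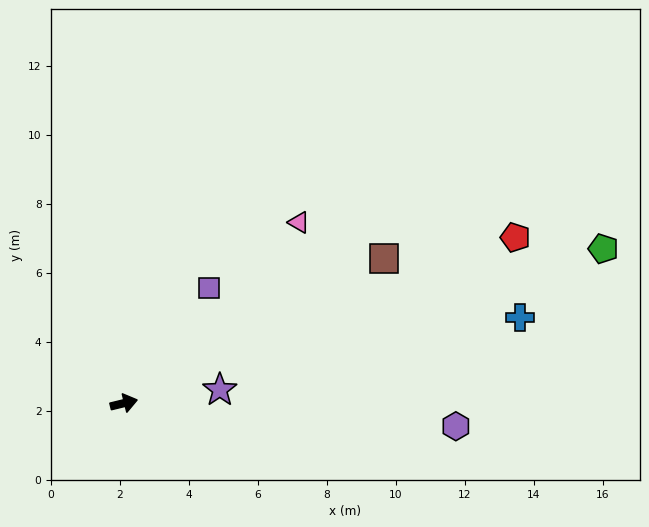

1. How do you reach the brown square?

turn left 15°, forward 8.6 m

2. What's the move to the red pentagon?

turn left 9°, forward 12.3 m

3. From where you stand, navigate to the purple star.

turn right 6°, forward 2.8 m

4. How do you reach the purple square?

turn left 40°, forward 4.1 m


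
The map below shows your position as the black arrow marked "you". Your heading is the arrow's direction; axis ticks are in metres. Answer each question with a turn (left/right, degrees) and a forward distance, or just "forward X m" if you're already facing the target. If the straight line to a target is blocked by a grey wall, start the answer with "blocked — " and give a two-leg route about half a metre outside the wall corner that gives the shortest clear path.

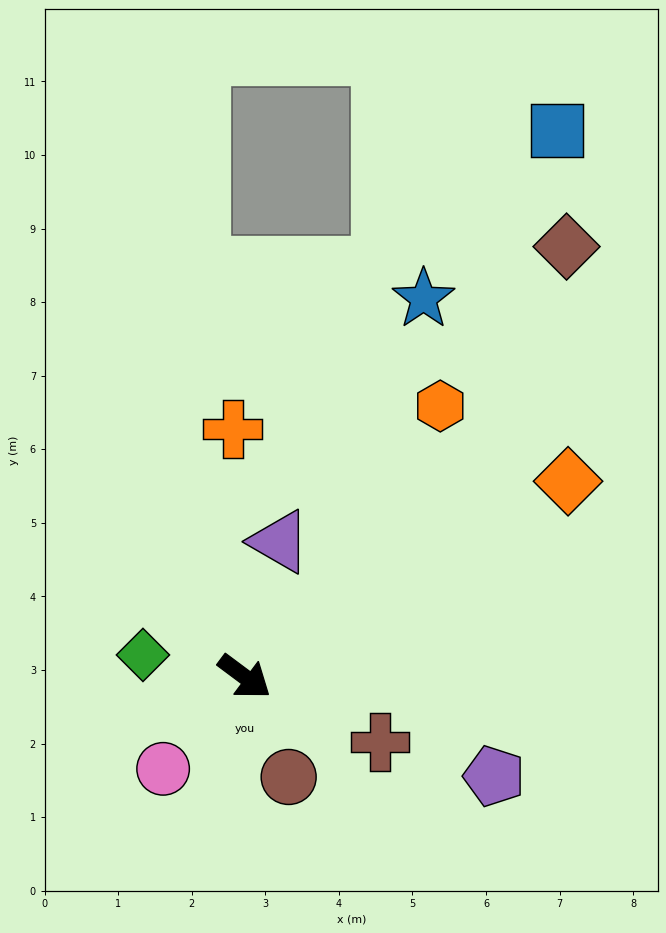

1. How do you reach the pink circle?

turn right 95°, forward 1.7 m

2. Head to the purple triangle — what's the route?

turn left 112°, forward 1.9 m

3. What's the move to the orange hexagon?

turn left 91°, forward 4.5 m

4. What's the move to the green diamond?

turn right 155°, forward 1.4 m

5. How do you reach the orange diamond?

turn left 68°, forward 5.1 m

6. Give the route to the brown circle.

turn right 30°, forward 1.5 m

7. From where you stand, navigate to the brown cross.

turn left 11°, forward 2.0 m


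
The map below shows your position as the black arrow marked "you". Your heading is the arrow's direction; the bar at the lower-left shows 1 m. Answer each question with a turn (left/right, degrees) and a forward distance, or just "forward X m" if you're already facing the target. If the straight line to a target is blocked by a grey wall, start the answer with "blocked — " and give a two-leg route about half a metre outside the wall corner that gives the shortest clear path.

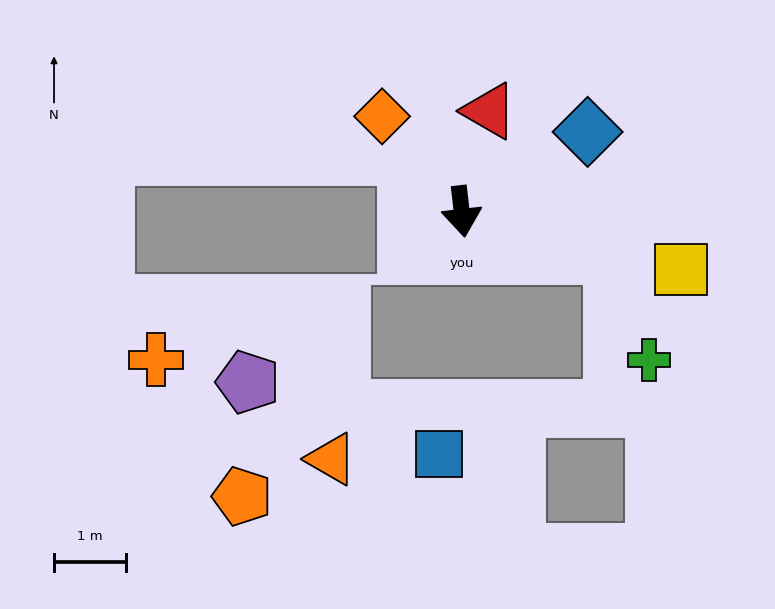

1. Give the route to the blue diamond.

turn left 116°, forward 2.1 m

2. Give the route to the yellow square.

turn left 69°, forward 3.1 m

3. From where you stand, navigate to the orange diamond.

turn right 147°, forward 1.7 m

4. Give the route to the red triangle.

turn left 158°, forward 1.4 m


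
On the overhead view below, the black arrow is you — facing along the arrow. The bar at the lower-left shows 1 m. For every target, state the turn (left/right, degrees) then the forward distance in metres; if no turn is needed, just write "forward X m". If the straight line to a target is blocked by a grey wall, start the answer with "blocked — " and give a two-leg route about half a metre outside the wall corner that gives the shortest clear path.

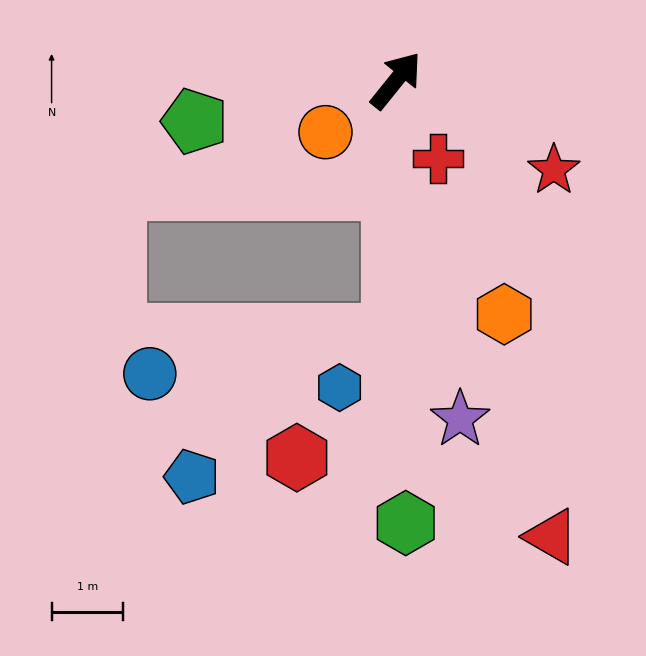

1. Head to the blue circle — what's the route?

blocked — turn right 142°, forward 3.6 m, then turn right 80°, forward 3.4 m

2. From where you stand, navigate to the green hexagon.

turn right 140°, forward 6.2 m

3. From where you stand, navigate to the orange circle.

turn left 165°, forward 1.2 m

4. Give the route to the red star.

turn right 81°, forward 2.5 m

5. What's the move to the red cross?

turn right 113°, forward 1.2 m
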